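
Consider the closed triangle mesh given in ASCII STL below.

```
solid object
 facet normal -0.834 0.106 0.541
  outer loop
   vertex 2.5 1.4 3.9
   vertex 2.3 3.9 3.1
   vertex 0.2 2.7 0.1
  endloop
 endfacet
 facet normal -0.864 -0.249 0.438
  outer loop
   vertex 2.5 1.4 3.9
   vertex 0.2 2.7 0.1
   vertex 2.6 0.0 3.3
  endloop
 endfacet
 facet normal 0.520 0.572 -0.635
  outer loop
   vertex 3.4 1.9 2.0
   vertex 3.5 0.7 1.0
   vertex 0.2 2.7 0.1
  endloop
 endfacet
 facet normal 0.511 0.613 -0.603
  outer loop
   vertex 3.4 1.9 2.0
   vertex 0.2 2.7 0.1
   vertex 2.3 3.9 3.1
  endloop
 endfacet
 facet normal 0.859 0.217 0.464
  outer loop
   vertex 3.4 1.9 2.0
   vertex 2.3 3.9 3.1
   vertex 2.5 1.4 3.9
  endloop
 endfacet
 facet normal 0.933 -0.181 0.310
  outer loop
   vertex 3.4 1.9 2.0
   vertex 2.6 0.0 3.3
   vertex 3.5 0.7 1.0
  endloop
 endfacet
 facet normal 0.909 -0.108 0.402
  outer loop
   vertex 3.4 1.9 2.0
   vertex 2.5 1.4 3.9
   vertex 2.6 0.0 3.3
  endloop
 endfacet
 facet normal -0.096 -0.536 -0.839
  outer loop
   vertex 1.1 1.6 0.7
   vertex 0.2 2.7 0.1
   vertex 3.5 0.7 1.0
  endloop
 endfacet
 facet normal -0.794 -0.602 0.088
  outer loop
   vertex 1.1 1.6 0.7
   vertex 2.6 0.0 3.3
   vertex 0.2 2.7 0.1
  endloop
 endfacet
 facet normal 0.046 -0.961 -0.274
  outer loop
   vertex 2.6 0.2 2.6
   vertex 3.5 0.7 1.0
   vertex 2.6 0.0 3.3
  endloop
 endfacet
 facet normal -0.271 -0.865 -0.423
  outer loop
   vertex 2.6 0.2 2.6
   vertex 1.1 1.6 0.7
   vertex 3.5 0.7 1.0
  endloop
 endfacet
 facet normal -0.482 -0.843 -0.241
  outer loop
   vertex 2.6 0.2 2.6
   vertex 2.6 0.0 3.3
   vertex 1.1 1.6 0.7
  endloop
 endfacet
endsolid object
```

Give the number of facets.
12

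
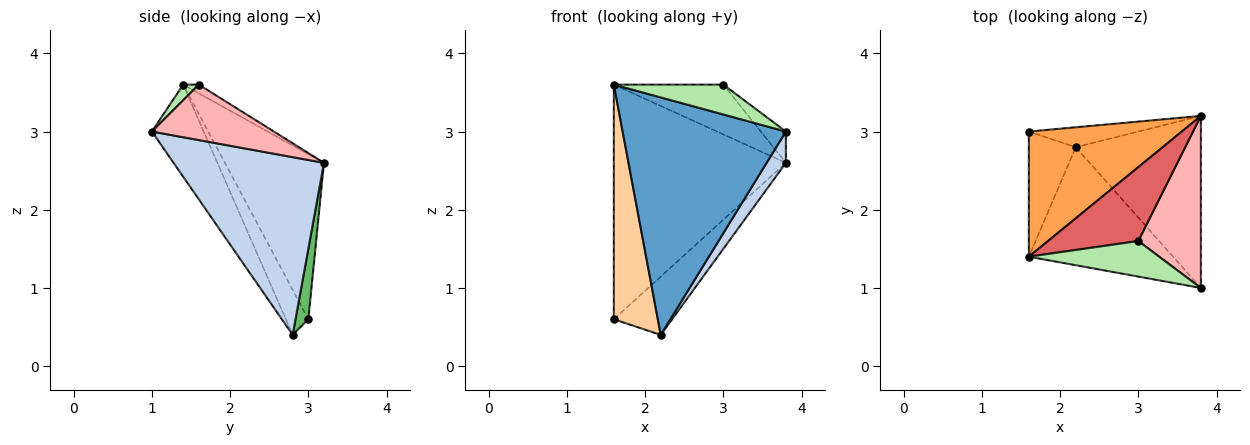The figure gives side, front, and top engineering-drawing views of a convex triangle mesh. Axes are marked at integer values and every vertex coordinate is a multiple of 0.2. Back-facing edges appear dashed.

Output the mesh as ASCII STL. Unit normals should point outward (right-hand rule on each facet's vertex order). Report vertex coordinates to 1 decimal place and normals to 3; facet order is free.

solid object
 facet normal -0.273 -0.861 -0.428
  outer loop
   vertex 2.2 2.8 0.4
   vertex 3.8 1.0 3.0
   vertex 1.6 1.4 3.6
  endloop
 endfacet
 facet normal 0.813 -0.104 -0.573
  outer loop
   vertex 2.2 2.8 0.4
   vertex 3.8 3.2 2.6
   vertex 3.8 1.0 3.0
  endloop
 endfacet
 facet normal -0.453 0.787 0.420
  outer loop
   vertex 1.6 3.0 0.6
   vertex 1.6 1.4 3.6
   vertex 3.8 3.2 2.6
  endloop
 endfacet
 facet normal -0.411 -0.804 -0.429
  outer loop
   vertex 1.6 3.0 0.6
   vertex 2.2 2.8 0.4
   vertex 1.6 1.4 3.6
  endloop
 endfacet
 facet normal 0.203 0.927 -0.316
  outer loop
   vertex 1.6 3.0 0.6
   vertex 3.8 3.2 2.6
   vertex 2.2 2.8 0.4
  endloop
 endfacet
 facet normal 0.091 -0.640 0.762
  outer loop
   vertex 3.0 1.6 3.6
   vertex 1.6 1.4 3.6
   vertex 3.8 1.0 3.0
  endloop
 endfacet
 facet normal -0.080 0.557 0.827
  outer loop
   vertex 3.0 1.6 3.6
   vertex 3.8 3.2 2.6
   vertex 1.6 1.4 3.6
  endloop
 endfacet
 facet normal 0.657 0.135 0.742
  outer loop
   vertex 3.0 1.6 3.6
   vertex 3.8 1.0 3.0
   vertex 3.8 3.2 2.6
  endloop
 endfacet
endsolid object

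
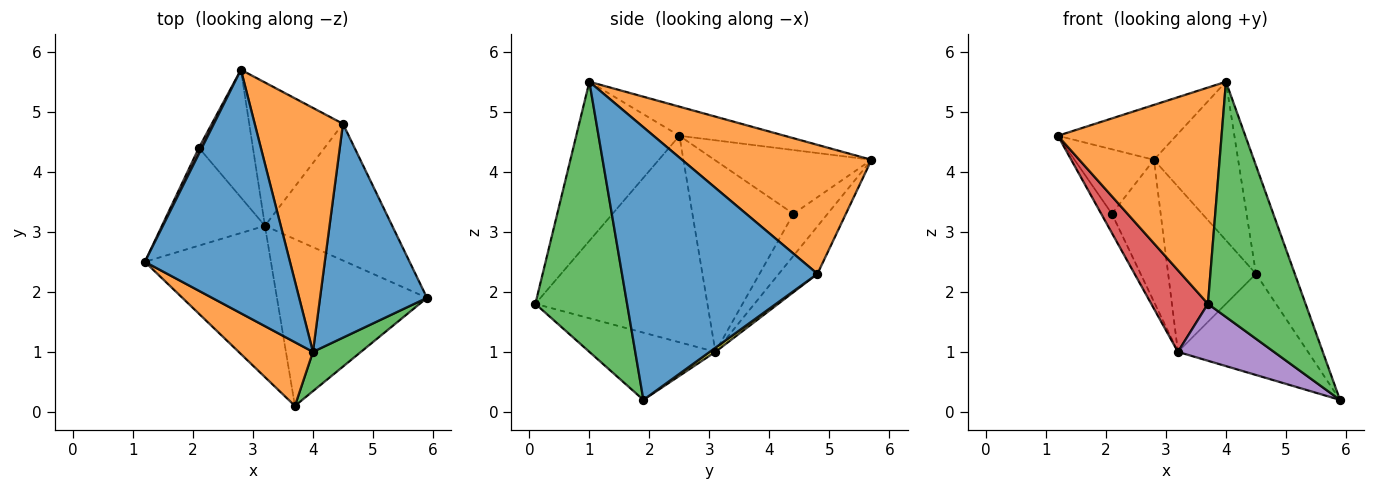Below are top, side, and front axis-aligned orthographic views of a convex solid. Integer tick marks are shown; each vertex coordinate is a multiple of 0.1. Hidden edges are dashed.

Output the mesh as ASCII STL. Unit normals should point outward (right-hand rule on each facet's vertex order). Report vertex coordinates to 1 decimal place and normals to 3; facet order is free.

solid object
 facet normal -0.192 0.216 0.957
  outer loop
   vertex 4.0 1.0 5.5
   vertex 2.8 5.7 4.2
   vertex 1.2 2.5 4.6
  endloop
 endfacet
 facet normal -0.517 -0.821 0.242
  outer loop
   vertex 3.7 0.1 1.8
   vertex 4.0 1.0 5.5
   vertex 1.2 2.5 4.6
  endloop
 endfacet
 facet normal 0.680 -0.723 0.121
  outer loop
   vertex 3.7 0.1 1.8
   vertex 5.9 1.9 0.2
   vertex 4.0 1.0 5.5
  endloop
 endfacet
 facet normal -0.822 -0.271 -0.502
  outer loop
   vertex 3.2 3.1 1.0
   vertex 3.7 0.1 1.8
   vertex 1.2 2.5 4.6
  endloop
 endfacet
 facet normal -0.390 -0.297 -0.871
  outer loop
   vertex 3.2 3.1 1.0
   vertex 5.9 1.9 0.2
   vertex 3.7 0.1 1.8
  endloop
 endfacet
 facet normal -0.892 0.451 0.042
  outer loop
   vertex 2.1 4.4 3.3
   vertex 1.2 2.5 4.6
   vertex 2.8 5.7 4.2
  endloop
 endfacet
 facet normal -0.877 0.093 -0.472
  outer loop
   vertex 2.1 4.4 3.3
   vertex 3.2 3.1 1.0
   vertex 1.2 2.5 4.6
  endloop
 endfacet
 facet normal -0.462 0.659 -0.593
  outer loop
   vertex 2.1 4.4 3.3
   vertex 2.8 5.7 4.2
   vertex 3.2 3.1 1.0
  endloop
 endfacet
 facet normal 0.026 0.595 -0.804
  outer loop
   vertex 4.5 4.8 2.3
   vertex 5.9 1.9 0.2
   vertex 3.2 3.1 1.0
  endloop
 endfacet
 facet normal -0.316 0.717 -0.622
  outer loop
   vertex 4.5 4.8 2.3
   vertex 3.2 3.1 1.0
   vertex 2.8 5.7 4.2
  endloop
 endfacet
 facet normal 0.915 0.182 0.359
  outer loop
   vertex 4.5 4.8 2.3
   vertex 4.0 1.0 5.5
   vertex 5.9 1.9 0.2
  endloop
 endfacet
 facet normal 0.775 0.344 0.530
  outer loop
   vertex 4.5 4.8 2.3
   vertex 2.8 5.7 4.2
   vertex 4.0 1.0 5.5
  endloop
 endfacet
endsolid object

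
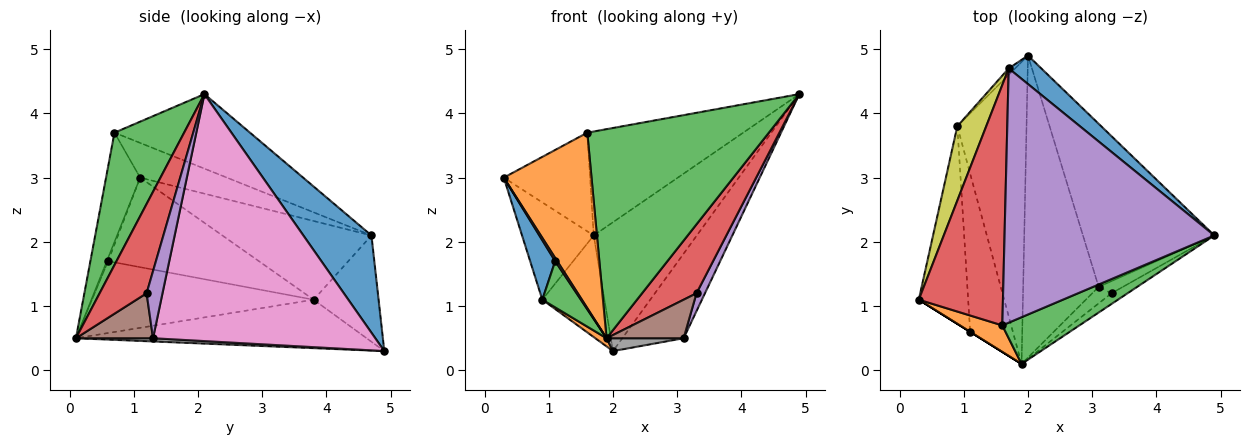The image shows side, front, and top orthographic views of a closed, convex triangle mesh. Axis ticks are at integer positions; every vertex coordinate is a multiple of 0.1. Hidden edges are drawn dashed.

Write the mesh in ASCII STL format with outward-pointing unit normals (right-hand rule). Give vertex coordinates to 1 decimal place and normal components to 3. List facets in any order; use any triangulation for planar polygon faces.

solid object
 facet normal 0.542 0.821 0.181
  outer loop
   vertex 1.7 4.7 2.1
   vertex 4.9 2.1 4.3
   vertex 2.0 4.9 0.3
  endloop
 endfacet
 facet normal -0.359 -0.923 0.139
  outer loop
   vertex 1.6 0.7 3.7
   vertex 0.3 1.1 3.0
   vertex 1.9 0.1 0.5
  endloop
 endfacet
 facet normal 0.351 -0.914 0.204
  outer loop
   vertex 1.6 0.7 3.7
   vertex 1.9 0.1 0.5
   vertex 4.9 2.1 4.3
  endloop
 endfacet
 facet normal -0.356 0.355 0.864
  outer loop
   vertex 1.6 0.7 3.7
   vertex 1.7 4.7 2.1
   vertex 0.3 1.1 3.0
  endloop
 endfacet
 facet normal -0.312 0.360 0.879
  outer loop
   vertex 1.6 0.7 3.7
   vertex 4.9 2.1 4.3
   vertex 1.7 4.7 2.1
  endloop
 endfacet
 facet normal -0.530 -0.848 0.000
  outer loop
   vertex 1.1 0.6 1.7
   vertex 1.9 0.1 0.5
   vertex 0.3 1.1 3.0
  endloop
 endfacet
 facet normal 0.858 0.237 -0.456
  outer loop
   vertex 3.1 1.3 0.5
   vertex 2.0 4.9 0.3
   vertex 4.9 2.1 4.3
  endloop
 endfacet
 facet normal 0.042 -0.042 -0.998
  outer loop
   vertex 3.1 1.3 0.5
   vertex 1.9 0.1 0.5
   vertex 2.0 4.9 0.3
  endloop
 endfacet
 facet normal -0.856 0.411 0.314
  outer loop
   vertex 0.9 3.8 1.1
   vertex 0.3 1.1 3.0
   vertex 1.7 4.7 2.1
  endloop
 endfacet
 facet normal -0.722 0.690 -0.044
  outer loop
   vertex 0.9 3.8 1.1
   vertex 1.7 4.7 2.1
   vertex 2.0 4.9 0.3
  endloop
 endfacet
 facet normal -0.867 -0.144 -0.478
  outer loop
   vertex 0.9 3.8 1.1
   vertex 1.1 0.6 1.7
   vertex 0.3 1.1 3.0
  endloop
 endfacet
 facet normal -0.573 -0.022 -0.819
  outer loop
   vertex 0.9 3.8 1.1
   vertex 2.0 4.9 0.3
   vertex 1.9 0.1 0.5
  endloop
 endfacet
 facet normal -0.850 -0.148 -0.505
  outer loop
   vertex 0.9 3.8 1.1
   vertex 1.9 0.1 0.5
   vertex 1.1 0.6 1.7
  endloop
 endfacet
 facet normal 0.649 -0.752 -0.117
  outer loop
   vertex 3.3 1.2 1.2
   vertex 4.9 2.1 4.3
   vertex 1.9 0.1 0.5
  endloop
 endfacet
 facet normal 0.841 -0.447 -0.304
  outer loop
   vertex 3.3 1.2 1.2
   vertex 3.1 1.3 0.5
   vertex 4.9 2.1 4.3
  endloop
 endfacet
 facet normal 0.677 -0.677 -0.290
  outer loop
   vertex 3.3 1.2 1.2
   vertex 1.9 0.1 0.5
   vertex 3.1 1.3 0.5
  endloop
 endfacet
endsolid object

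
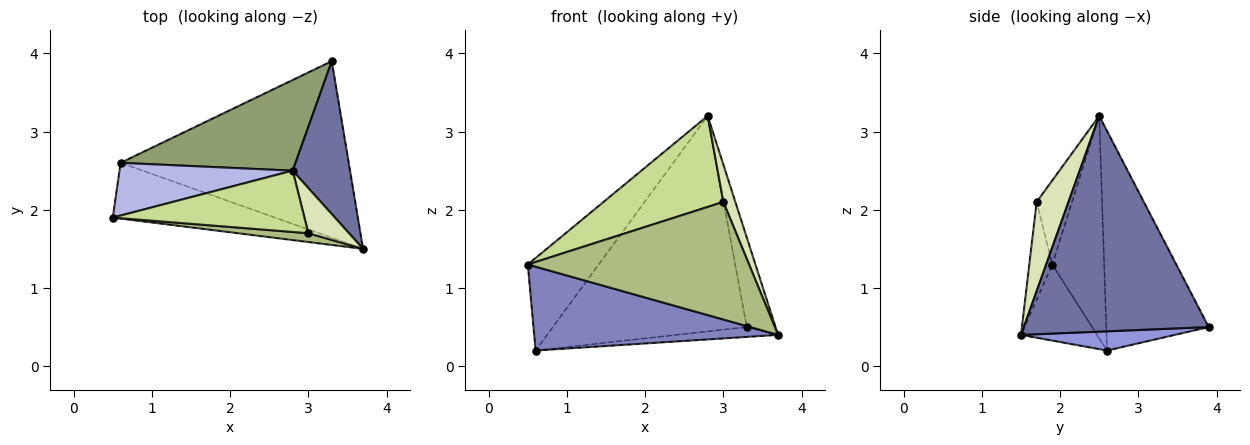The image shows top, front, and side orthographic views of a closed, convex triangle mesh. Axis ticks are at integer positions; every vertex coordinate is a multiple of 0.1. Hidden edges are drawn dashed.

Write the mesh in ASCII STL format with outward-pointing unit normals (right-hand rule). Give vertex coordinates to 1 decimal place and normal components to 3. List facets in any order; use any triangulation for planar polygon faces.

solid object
 facet normal 0.956 0.149 0.254
  outer loop
   vertex 2.8 2.5 3.2
   vertex 3.7 1.5 0.4
   vertex 3.3 3.9 0.5
  endloop
 endfacet
 facet normal -0.251 -0.806 -0.536
  outer loop
   vertex 0.6 2.6 0.2
   vertex 3.7 1.5 0.4
   vertex 0.5 1.9 1.3
  endloop
 endfacet
 facet normal 0.084 0.055 -0.995
  outer loop
   vertex 0.6 2.6 0.2
   vertex 3.3 3.9 0.5
   vertex 3.7 1.5 0.4
  endloop
 endfacet
 facet normal -0.536 0.733 0.418
  outer loop
   vertex 0.6 2.6 0.2
   vertex 0.5 1.9 1.3
   vertex 2.8 2.5 3.2
  endloop
 endfacet
 facet normal -0.438 0.829 0.349
  outer loop
   vertex 0.6 2.6 0.2
   vertex 2.8 2.5 3.2
   vertex 3.3 3.9 0.5
  endloop
 endfacet
 facet normal -0.103 -0.992 0.074
  outer loop
   vertex 3.0 1.7 2.1
   vertex 0.5 1.9 1.3
   vertex 3.7 1.5 0.4
  endloop
 endfacet
 facet normal -0.238 -0.806 0.543
  outer loop
   vertex 3.0 1.7 2.1
   vertex 2.8 2.5 3.2
   vertex 0.5 1.9 1.3
  endloop
 endfacet
 facet normal 0.861 -0.325 0.393
  outer loop
   vertex 3.0 1.7 2.1
   vertex 3.7 1.5 0.4
   vertex 2.8 2.5 3.2
  endloop
 endfacet
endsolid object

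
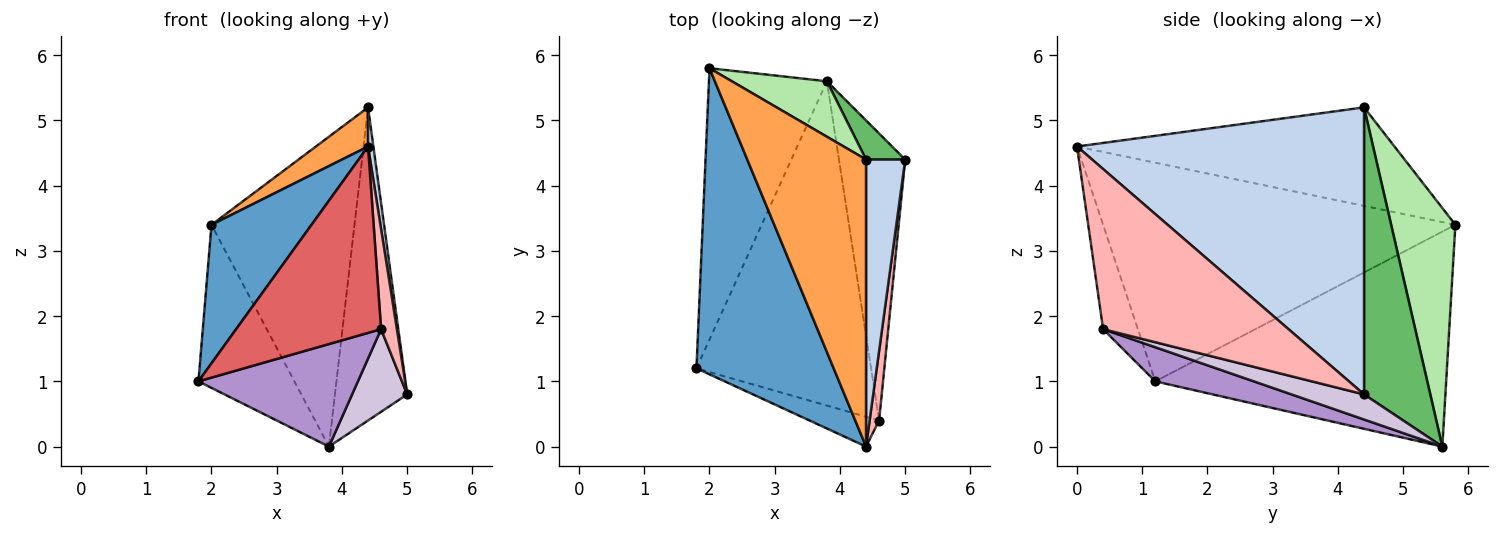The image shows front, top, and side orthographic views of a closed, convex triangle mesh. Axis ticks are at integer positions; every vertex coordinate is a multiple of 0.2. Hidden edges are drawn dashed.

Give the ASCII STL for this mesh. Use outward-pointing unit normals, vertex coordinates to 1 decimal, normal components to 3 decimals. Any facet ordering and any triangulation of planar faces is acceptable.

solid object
 facet normal -0.824 -0.234 0.517
  outer loop
   vertex 4.4 0.0 4.6
   vertex 2.0 5.8 3.4
   vertex 1.8 1.2 1.0
  endloop
 endfacet
 facet normal 0.991 -0.018 0.135
  outer loop
   vertex 4.4 4.4 5.2
   vertex 4.4 0.0 4.6
   vertex 5.0 4.4 0.8
  endloop
 endfacet
 facet normal -0.635 -0.104 0.765
  outer loop
   vertex 4.4 4.4 5.2
   vertex 2.0 5.8 3.4
   vertex 4.4 0.0 4.6
  endloop
 endfacet
 facet normal -0.842 0.278 -0.462
  outer loop
   vertex 3.8 5.6 0.0
   vertex 1.8 1.2 1.0
   vertex 2.0 5.8 3.4
  endloop
 endfacet
 facet normal 0.673 0.734 0.092
  outer loop
   vertex 3.8 5.6 0.0
   vertex 4.4 4.4 5.2
   vertex 5.0 4.4 0.8
  endloop
 endfacet
 facet normal 0.404 0.900 0.161
  outer loop
   vertex 3.8 5.6 0.0
   vertex 2.0 5.8 3.4
   vertex 4.4 4.4 5.2
  endloop
 endfacet
 facet normal -0.231 -0.961 -0.154
  outer loop
   vertex 4.6 0.4 1.8
   vertex 4.4 0.0 4.6
   vertex 1.8 1.2 1.0
  endloop
 endfacet
 facet normal 0.995 -0.085 0.059
  outer loop
   vertex 4.6 0.4 1.8
   vertex 5.0 4.4 0.8
   vertex 4.4 0.0 4.6
  endloop
 endfacet
 facet normal 0.183 -0.296 -0.937
  outer loop
   vertex 4.6 0.4 1.8
   vertex 1.8 1.2 1.0
   vertex 3.8 5.6 0.0
  endloop
 endfacet
 facet normal 0.342 -0.260 -0.903
  outer loop
   vertex 4.6 0.4 1.8
   vertex 3.8 5.6 0.0
   vertex 5.0 4.4 0.8
  endloop
 endfacet
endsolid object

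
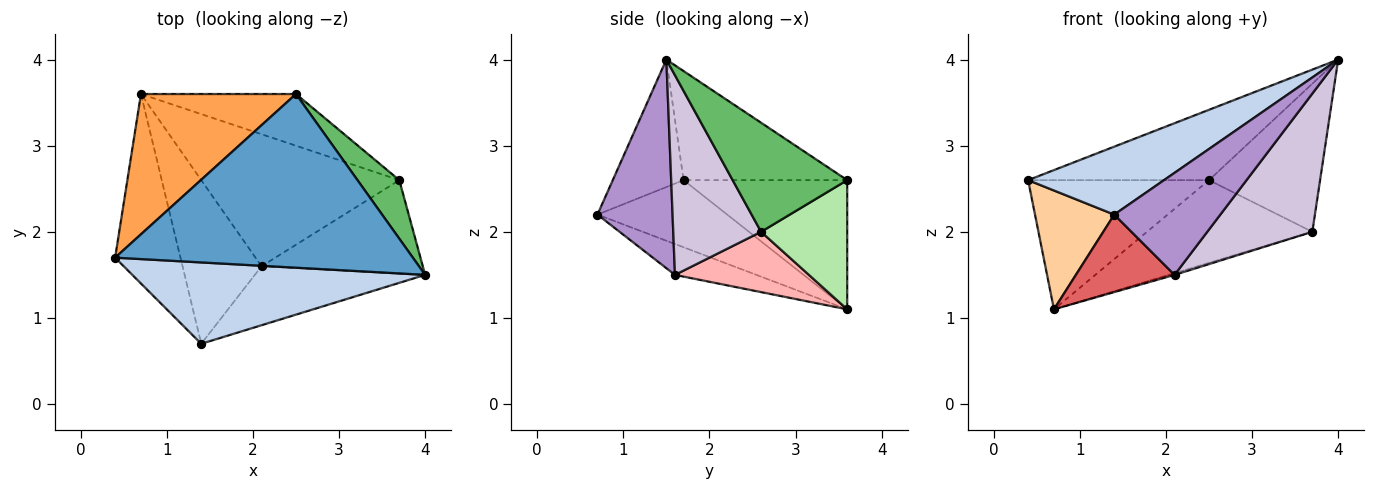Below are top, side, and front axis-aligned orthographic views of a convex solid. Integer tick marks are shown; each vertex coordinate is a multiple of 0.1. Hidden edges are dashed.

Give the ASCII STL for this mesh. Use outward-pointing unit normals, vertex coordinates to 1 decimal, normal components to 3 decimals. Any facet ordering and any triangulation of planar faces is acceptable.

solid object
 facet normal -0.322 0.355 0.878
  outer loop
   vertex 2.5 3.6 2.6
   vertex 0.4 1.7 2.6
   vertex 4.0 1.5 4.0
  endloop
 endfacet
 facet normal -0.317 -0.608 0.728
  outer loop
   vertex 1.4 0.7 2.2
   vertex 4.0 1.5 4.0
   vertex 0.4 1.7 2.6
  endloop
 endfacet
 facet normal -0.523 0.578 0.627
  outer loop
   vertex 0.7 3.6 1.1
   vertex 0.4 1.7 2.6
   vertex 2.5 3.6 2.6
  endloop
 endfacet
 facet normal -0.656 -0.401 -0.639
  outer loop
   vertex 0.7 3.6 1.1
   vertex 1.4 0.7 2.2
   vertex 0.4 1.7 2.6
  endloop
 endfacet
 facet normal 0.692 0.671 0.265
  outer loop
   vertex 3.7 2.6 2.0
   vertex 2.5 3.6 2.6
   vertex 4.0 1.5 4.0
  endloop
 endfacet
 facet normal 0.404 0.776 -0.485
  outer loop
   vertex 3.7 2.6 2.0
   vertex 0.7 3.6 1.1
   vertex 2.5 3.6 2.6
  endloop
 endfacet
 facet normal -0.333 -0.404 -0.852
  outer loop
   vertex 2.1 1.6 1.5
   vertex 1.4 0.7 2.2
   vertex 0.7 3.6 1.1
  endloop
 endfacet
 facet normal 0.291 0.012 -0.957
  outer loop
   vertex 2.1 1.6 1.5
   vertex 0.7 3.6 1.1
   vertex 3.7 2.6 2.0
  endloop
 endfacet
 facet normal 0.523 -0.738 -0.427
  outer loop
   vertex 2.1 1.6 1.5
   vertex 4.0 1.5 4.0
   vertex 1.4 0.7 2.2
  endloop
 endfacet
 facet normal 0.570 -0.681 -0.460
  outer loop
   vertex 2.1 1.6 1.5
   vertex 3.7 2.6 2.0
   vertex 4.0 1.5 4.0
  endloop
 endfacet
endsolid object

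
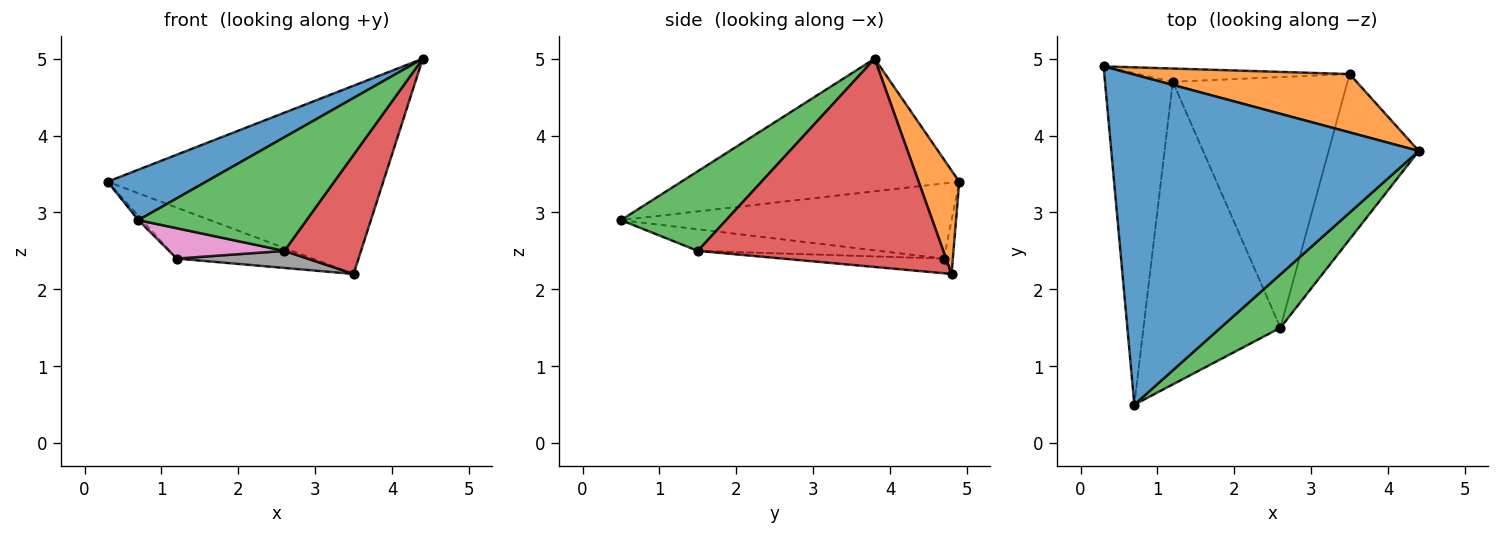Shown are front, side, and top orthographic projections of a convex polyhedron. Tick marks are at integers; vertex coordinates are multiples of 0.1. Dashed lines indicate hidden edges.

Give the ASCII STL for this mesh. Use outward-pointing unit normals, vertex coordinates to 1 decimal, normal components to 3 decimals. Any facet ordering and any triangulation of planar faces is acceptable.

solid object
 facet normal -0.392 -0.139 0.909
  outer loop
   vertex 0.7 0.5 2.9
   vertex 4.4 3.8 5.0
   vertex 0.3 4.9 3.4
  endloop
 endfacet
 facet normal 0.139 0.946 0.293
  outer loop
   vertex 3.5 4.8 2.2
   vertex 0.3 4.9 3.4
   vertex 4.4 3.8 5.0
  endloop
 endfacet
 facet normal 0.492 -0.788 0.370
  outer loop
   vertex 2.6 1.5 2.5
   vertex 4.4 3.8 5.0
   vertex 0.7 0.5 2.9
  endloop
 endfacet
 facet normal 0.882 -0.275 -0.382
  outer loop
   vertex 2.6 1.5 2.5
   vertex 3.5 4.8 2.2
   vertex 4.4 3.8 5.0
  endloop
 endfacet
 facet normal -0.742 0.009 -0.670
  outer loop
   vertex 1.2 4.7 2.4
   vertex 0.7 0.5 2.9
   vertex 0.3 4.9 3.4
  endloop
 endfacet
 facet normal -0.064 0.966 -0.251
  outer loop
   vertex 1.2 4.7 2.4
   vertex 0.3 4.9 3.4
   vertex 3.5 4.8 2.2
  endloop
 endfacet
 facet normal -0.155 -0.099 -0.983
  outer loop
   vertex 1.2 4.7 2.4
   vertex 2.6 1.5 2.5
   vertex 0.7 0.5 2.9
  endloop
 endfacet
 facet normal -0.084 -0.068 -0.994
  outer loop
   vertex 1.2 4.7 2.4
   vertex 3.5 4.8 2.2
   vertex 2.6 1.5 2.5
  endloop
 endfacet
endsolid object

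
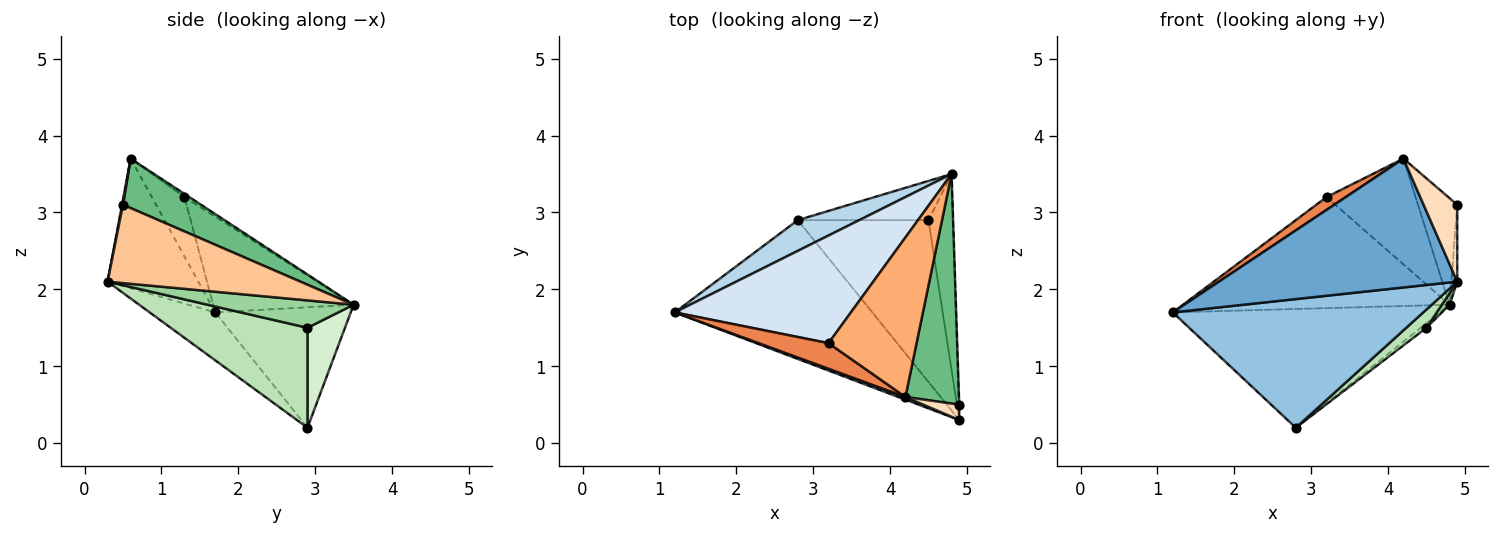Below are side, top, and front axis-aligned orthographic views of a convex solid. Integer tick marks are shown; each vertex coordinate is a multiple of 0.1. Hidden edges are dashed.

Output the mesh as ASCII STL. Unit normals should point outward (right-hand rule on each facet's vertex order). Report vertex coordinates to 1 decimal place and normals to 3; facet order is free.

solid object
 facet normal -0.356 -0.934 0.020
  outer loop
   vertex 4.2 0.6 3.7
   vertex 1.2 1.7 1.7
   vertex 4.9 0.3 2.1
  endloop
 endfacet
 facet normal -0.175 -0.669 -0.722
  outer loop
   vertex 2.8 2.9 0.2
   vertex 4.9 0.3 2.1
   vertex 1.2 1.7 1.7
  endloop
 endfacet
 facet normal -0.441 0.869 0.225
  outer loop
   vertex 2.8 2.9 0.2
   vertex 1.2 1.7 1.7
   vertex 4.8 3.5 1.8
  endloop
 endfacet
 facet normal -0.354 0.672 0.651
  outer loop
   vertex 3.2 1.3 3.2
   vertex 4.8 3.5 1.8
   vertex 1.2 1.7 1.7
  endloop
 endfacet
 facet normal -0.605 -0.356 0.712
  outer loop
   vertex 3.2 1.3 3.2
   vertex 1.2 1.7 1.7
   vertex 4.2 0.6 3.7
  endloop
 endfacet
 facet normal -0.030 0.552 0.833
  outer loop
   vertex 3.2 1.3 3.2
   vertex 4.2 0.6 3.7
   vertex 4.8 3.5 1.8
  endloop
 endfacet
 facet normal 1.000 0.031 -0.006
  outer loop
   vertex 4.9 0.5 3.1
   vertex 4.9 0.3 2.1
   vertex 4.8 3.5 1.8
  endloop
 endfacet
 facet normal 0.028 -0.980 0.196
  outer loop
   vertex 4.9 0.5 3.1
   vertex 4.2 0.6 3.7
   vertex 4.9 0.3 2.1
  endloop
 endfacet
 facet normal 0.642 0.323 0.695
  outer loop
   vertex 4.9 0.5 3.1
   vertex 4.8 3.5 1.8
   vertex 4.2 0.6 3.7
  endloop
 endfacet
 facet normal 0.745 -0.039 -0.666
  outer loop
   vertex 4.5 2.9 1.5
   vertex 4.8 3.5 1.8
   vertex 4.9 0.3 2.1
  endloop
 endfacet
 facet normal 0.605 -0.089 -0.791
  outer loop
   vertex 4.5 2.9 1.5
   vertex 4.9 0.3 2.1
   vertex 2.8 2.9 0.2
  endloop
 endfacet
 facet normal 0.605 0.093 -0.791
  outer loop
   vertex 4.5 2.9 1.5
   vertex 2.8 2.9 0.2
   vertex 4.8 3.5 1.8
  endloop
 endfacet
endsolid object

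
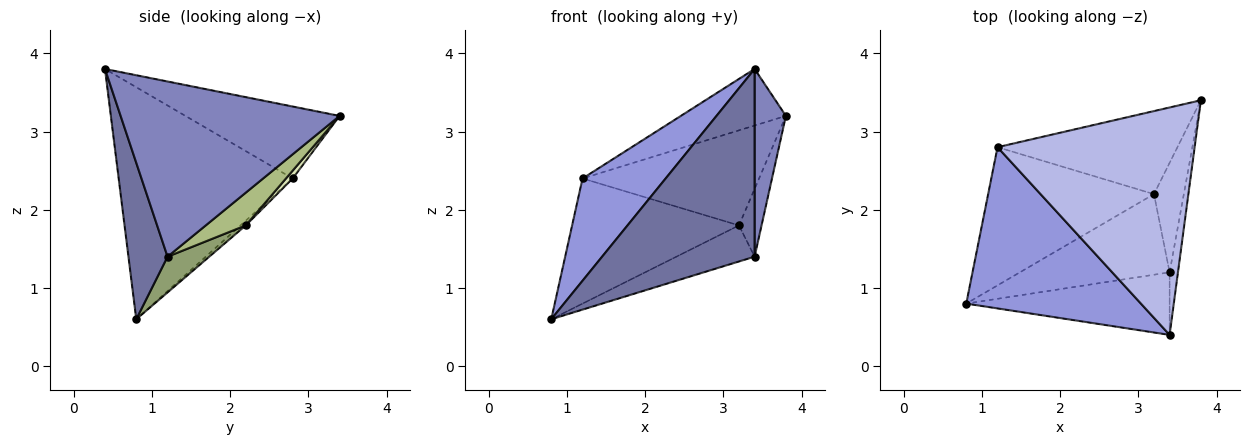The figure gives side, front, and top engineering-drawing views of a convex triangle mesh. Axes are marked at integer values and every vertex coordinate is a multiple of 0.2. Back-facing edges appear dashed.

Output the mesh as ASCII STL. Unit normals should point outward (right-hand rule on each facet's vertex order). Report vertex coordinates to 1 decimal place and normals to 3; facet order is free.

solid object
 facet normal 0.236 -0.922 -0.307
  outer loop
   vertex 3.4 1.2 1.4
   vertex 3.4 0.4 3.8
   vertex 0.8 0.8 0.6
  endloop
 endfacet
 facet normal 0.989 -0.141 -0.047
  outer loop
   vertex 3.4 1.2 1.4
   vertex 3.8 3.4 3.2
   vertex 3.4 0.4 3.8
  endloop
 endfacet
 facet normal -0.746 -0.356 0.562
  outer loop
   vertex 1.2 2.8 2.4
   vertex 0.8 0.8 0.6
   vertex 3.4 0.4 3.8
  endloop
 endfacet
 facet normal -0.334 0.227 0.915
  outer loop
   vertex 1.2 2.8 2.4
   vertex 3.4 0.4 3.8
   vertex 3.8 3.4 3.2
  endloop
 endfacet
 facet normal 0.213 0.399 -0.892
  outer loop
   vertex 3.2 2.2 1.8
   vertex 3.4 1.2 1.4
   vertex 0.8 0.8 0.6
  endloop
 endfacet
 facet normal 0.682 0.385 -0.622
  outer loop
   vertex 3.2 2.2 1.8
   vertex 3.8 3.4 3.2
   vertex 3.4 1.2 1.4
  endloop
 endfacet
 facet normal -0.021 0.671 -0.741
  outer loop
   vertex 3.2 2.2 1.8
   vertex 0.8 0.8 0.6
   vertex 1.2 2.8 2.4
  endloop
 endfacet
 facet normal 0.029 0.753 -0.658
  outer loop
   vertex 3.2 2.2 1.8
   vertex 1.2 2.8 2.4
   vertex 3.8 3.4 3.2
  endloop
 endfacet
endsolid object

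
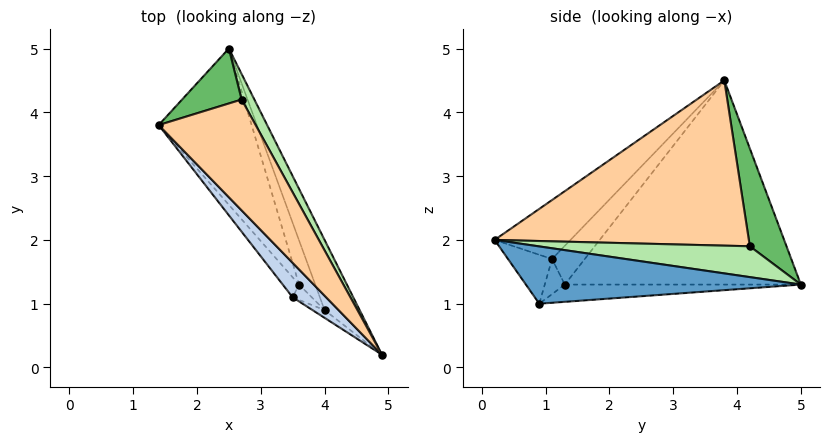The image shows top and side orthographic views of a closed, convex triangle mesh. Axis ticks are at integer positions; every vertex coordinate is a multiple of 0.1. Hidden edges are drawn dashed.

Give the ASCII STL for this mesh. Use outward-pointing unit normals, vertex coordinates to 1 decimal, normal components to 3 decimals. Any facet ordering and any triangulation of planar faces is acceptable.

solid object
 facet normal 0.805 0.331 -0.493
  outer loop
   vertex 4.0 0.9 1.0
   vertex 2.5 5.0 1.3
   vertex 4.9 0.2 2.0
  endloop
 endfacet
 facet normal -0.560 -0.765 0.318
  outer loop
   vertex 3.5 1.1 1.7
   vertex 4.9 0.2 2.0
   vertex 1.4 3.8 4.5
  endloop
 endfacet
 facet normal -0.517 -0.847 -0.127
  outer loop
   vertex 3.5 1.1 1.7
   vertex 4.0 0.9 1.0
   vertex 4.9 0.2 2.0
  endloop
 endfacet
 facet normal 0.775 0.438 0.455
  outer loop
   vertex 2.7 4.2 1.9
   vertex 1.4 3.8 4.5
   vertex 4.9 0.2 2.0
  endloop
 endfacet
 facet normal 0.731 0.517 0.445
  outer loop
   vertex 2.7 4.2 1.9
   vertex 2.5 5.0 1.3
   vertex 1.4 3.8 4.5
  endloop
 endfacet
 facet normal 0.821 0.460 0.340
  outer loop
   vertex 2.7 4.2 1.9
   vertex 4.9 0.2 2.0
   vertex 2.5 5.0 1.3
  endloop
 endfacet
 facet normal -0.713 -0.212 -0.668
  outer loop
   vertex 3.6 1.3 1.3
   vertex 2.5 5.0 1.3
   vertex 4.0 0.9 1.0
  endloop
 endfacet
 facet normal -0.779 -0.460 -0.425
  outer loop
   vertex 3.6 1.3 1.3
   vertex 4.0 0.9 1.0
   vertex 3.5 1.1 1.7
  endloop
 endfacet
 facet normal -0.879 -0.261 -0.400
  outer loop
   vertex 3.6 1.3 1.3
   vertex 1.4 3.8 4.5
   vertex 2.5 5.0 1.3
  endloop
 endfacet
 facet normal -0.879 -0.300 -0.370
  outer loop
   vertex 3.6 1.3 1.3
   vertex 3.5 1.1 1.7
   vertex 1.4 3.8 4.5
  endloop
 endfacet
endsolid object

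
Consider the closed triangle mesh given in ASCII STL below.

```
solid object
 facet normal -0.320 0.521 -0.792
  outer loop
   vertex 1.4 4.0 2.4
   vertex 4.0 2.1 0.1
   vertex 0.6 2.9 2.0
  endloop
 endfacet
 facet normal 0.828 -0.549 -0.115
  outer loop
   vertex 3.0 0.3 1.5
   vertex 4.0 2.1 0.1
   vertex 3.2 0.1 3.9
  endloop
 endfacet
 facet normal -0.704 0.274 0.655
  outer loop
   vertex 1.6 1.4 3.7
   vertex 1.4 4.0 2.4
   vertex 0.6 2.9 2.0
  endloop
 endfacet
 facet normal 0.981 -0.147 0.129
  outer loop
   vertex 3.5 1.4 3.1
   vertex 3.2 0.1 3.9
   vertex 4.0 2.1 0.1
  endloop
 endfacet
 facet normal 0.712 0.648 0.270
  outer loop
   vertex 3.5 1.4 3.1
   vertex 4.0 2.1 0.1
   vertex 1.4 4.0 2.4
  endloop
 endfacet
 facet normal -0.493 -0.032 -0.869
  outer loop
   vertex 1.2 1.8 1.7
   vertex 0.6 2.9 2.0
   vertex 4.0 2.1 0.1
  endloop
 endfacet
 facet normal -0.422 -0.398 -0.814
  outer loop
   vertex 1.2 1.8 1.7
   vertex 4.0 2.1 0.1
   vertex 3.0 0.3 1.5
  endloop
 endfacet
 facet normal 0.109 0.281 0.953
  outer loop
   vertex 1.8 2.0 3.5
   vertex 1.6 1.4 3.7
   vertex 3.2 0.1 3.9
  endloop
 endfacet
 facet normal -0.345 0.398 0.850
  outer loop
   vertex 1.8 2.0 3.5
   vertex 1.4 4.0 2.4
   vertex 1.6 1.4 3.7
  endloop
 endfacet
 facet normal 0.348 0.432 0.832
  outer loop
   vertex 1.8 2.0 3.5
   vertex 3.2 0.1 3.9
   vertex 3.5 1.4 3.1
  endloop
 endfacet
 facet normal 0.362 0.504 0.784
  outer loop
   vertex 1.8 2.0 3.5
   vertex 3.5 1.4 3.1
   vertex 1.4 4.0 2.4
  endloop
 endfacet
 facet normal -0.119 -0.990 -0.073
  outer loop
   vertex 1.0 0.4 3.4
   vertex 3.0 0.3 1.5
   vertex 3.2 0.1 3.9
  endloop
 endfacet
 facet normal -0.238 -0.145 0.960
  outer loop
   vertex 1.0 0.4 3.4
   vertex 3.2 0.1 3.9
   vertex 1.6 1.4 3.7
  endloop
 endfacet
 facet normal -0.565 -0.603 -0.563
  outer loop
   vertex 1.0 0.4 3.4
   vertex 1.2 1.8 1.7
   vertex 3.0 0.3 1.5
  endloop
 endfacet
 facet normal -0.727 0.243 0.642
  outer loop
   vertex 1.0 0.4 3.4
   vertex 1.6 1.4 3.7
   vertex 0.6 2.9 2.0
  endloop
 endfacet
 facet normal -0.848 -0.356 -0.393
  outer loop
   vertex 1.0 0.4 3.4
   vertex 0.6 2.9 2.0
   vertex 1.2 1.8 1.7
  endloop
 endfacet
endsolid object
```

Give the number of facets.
16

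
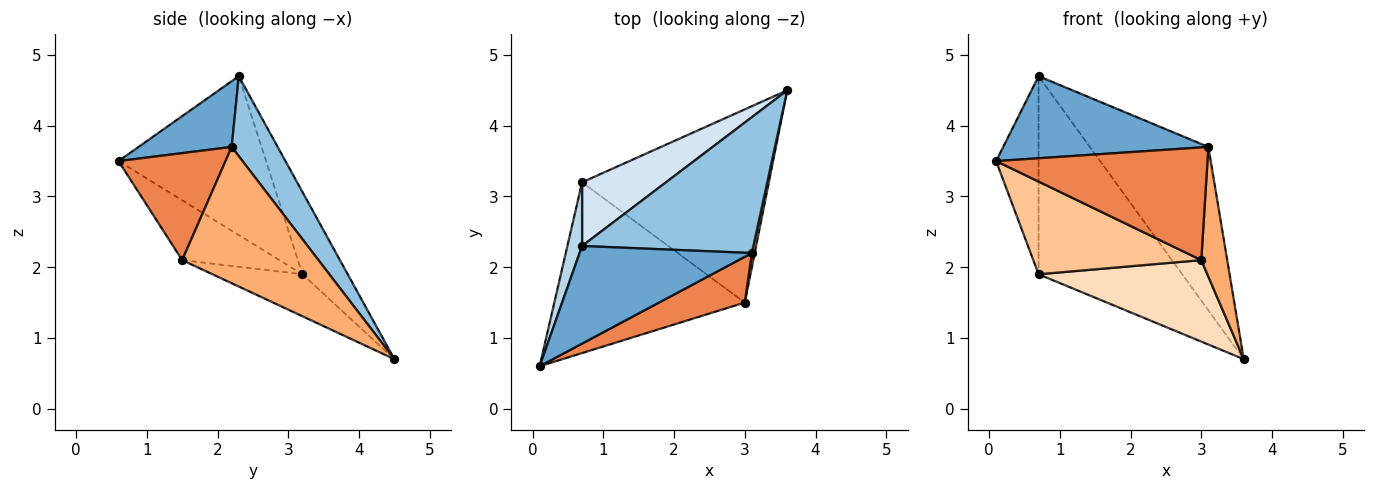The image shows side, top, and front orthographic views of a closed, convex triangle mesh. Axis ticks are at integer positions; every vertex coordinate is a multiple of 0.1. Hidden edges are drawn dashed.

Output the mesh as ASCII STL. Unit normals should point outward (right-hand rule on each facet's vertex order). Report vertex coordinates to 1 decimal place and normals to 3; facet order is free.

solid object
 facet normal 0.280 -0.618 0.735
  outer loop
   vertex 3.1 2.2 3.7
   vertex 0.7 2.3 4.7
   vertex 0.1 0.6 3.5
  endloop
 endfacet
 facet normal 0.286 0.737 0.613
  outer loop
   vertex 3.1 2.2 3.7
   vertex 3.6 4.5 0.7
   vertex 0.7 2.3 4.7
  endloop
 endfacet
 facet normal -0.957 0.275 0.089
  outer loop
   vertex 0.7 3.2 1.9
   vertex 0.1 0.6 3.5
   vertex 0.7 2.3 4.7
  endloop
 endfacet
 facet normal -0.287 0.912 0.293
  outer loop
   vertex 0.7 3.2 1.9
   vertex 0.7 2.3 4.7
   vertex 3.6 4.5 0.7
  endloop
 endfacet
 facet normal 0.425 -0.839 0.340
  outer loop
   vertex 3.0 1.5 2.1
   vertex 3.1 2.2 3.7
   vertex 0.1 0.6 3.5
  endloop
 endfacet
 facet normal 0.982 -0.187 0.020
  outer loop
   vertex 3.0 1.5 2.1
   vertex 3.6 4.5 0.7
   vertex 3.1 2.2 3.7
  endloop
 endfacet
 facet normal -0.266 -0.460 -0.847
  outer loop
   vertex 3.0 1.5 2.1
   vertex 0.1 0.6 3.5
   vertex 0.7 3.2 1.9
  endloop
 endfacet
 facet normal -0.203 -0.381 -0.902
  outer loop
   vertex 3.0 1.5 2.1
   vertex 0.7 3.2 1.9
   vertex 3.6 4.5 0.7
  endloop
 endfacet
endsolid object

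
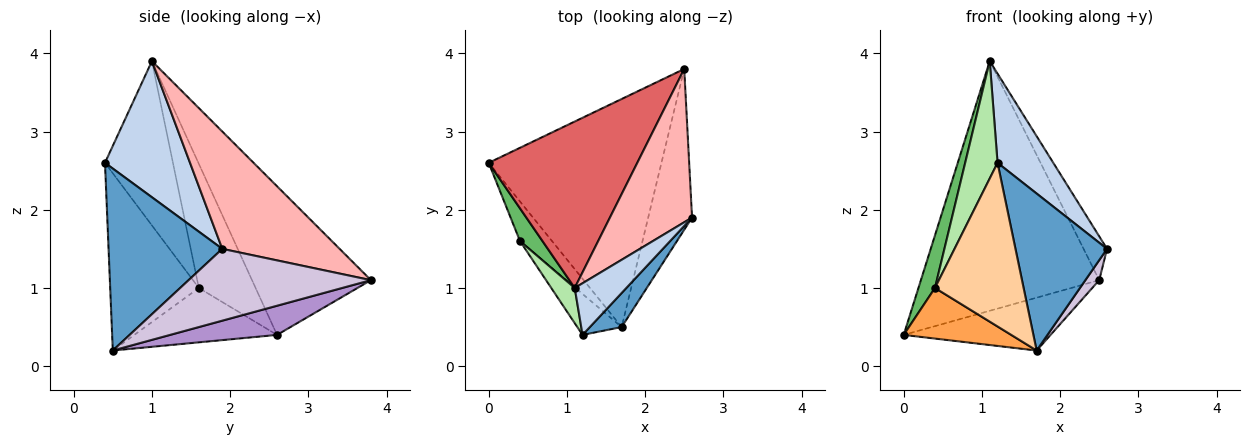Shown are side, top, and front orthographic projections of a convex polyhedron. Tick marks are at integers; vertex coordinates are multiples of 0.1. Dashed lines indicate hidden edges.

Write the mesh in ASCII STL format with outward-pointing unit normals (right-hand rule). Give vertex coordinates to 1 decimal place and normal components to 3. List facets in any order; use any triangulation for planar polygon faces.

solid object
 facet normal 0.772 -0.621 0.135
  outer loop
   vertex 1.7 0.5 0.2
   vertex 2.6 1.9 1.5
   vertex 1.2 0.4 2.6
  endloop
 endfacet
 facet normal 0.797 -0.522 0.302
  outer loop
   vertex 1.1 1.0 3.9
   vertex 1.2 0.4 2.6
   vertex 2.6 1.9 1.5
  endloop
 endfacet
 facet normal -0.723 -0.545 -0.426
  outer loop
   vertex 0.4 1.6 1.0
   vertex 0.0 2.6 0.4
   vertex 1.7 0.5 0.2
  endloop
 endfacet
 facet normal -0.696 -0.696 -0.174
  outer loop
   vertex 0.4 1.6 1.0
   vertex 1.7 0.5 0.2
   vertex 1.2 0.4 2.6
  endloop
 endfacet
 facet normal -0.946 -0.276 0.171
  outer loop
   vertex 0.4 1.6 1.0
   vertex 1.1 1.0 3.9
   vertex 0.0 2.6 0.4
  endloop
 endfacet
 facet normal -0.895 -0.426 0.128
  outer loop
   vertex 0.4 1.6 1.0
   vertex 1.2 0.4 2.6
   vertex 1.1 1.0 3.9
  endloop
 endfacet
 facet normal -0.485 0.728 0.485
  outer loop
   vertex 2.5 3.8 1.1
   vertex 0.0 2.6 0.4
   vertex 1.1 1.0 3.9
  endloop
 endfacet
 facet normal 0.808 0.162 0.566
  outer loop
   vertex 2.5 3.8 1.1
   vertex 1.1 1.0 3.9
   vertex 2.6 1.9 1.5
  endloop
 endfacet
 facet normal 0.162 0.223 -0.961
  outer loop
   vertex 2.5 3.8 1.1
   vertex 1.7 0.5 0.2
   vertex 0.0 2.6 0.4
  endloop
 endfacet
 facet normal 0.852 -0.065 -0.520
  outer loop
   vertex 2.5 3.8 1.1
   vertex 2.6 1.9 1.5
   vertex 1.7 0.5 0.2
  endloop
 endfacet
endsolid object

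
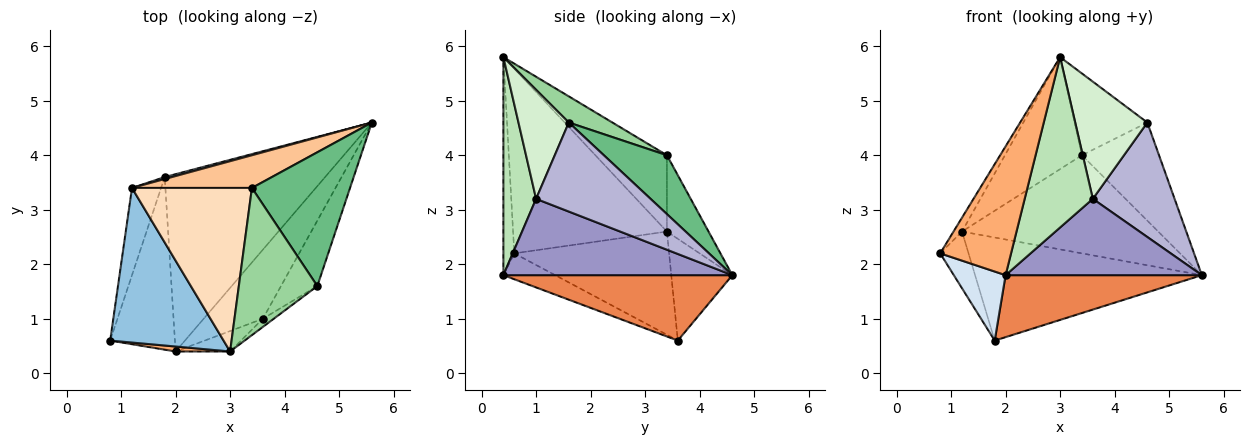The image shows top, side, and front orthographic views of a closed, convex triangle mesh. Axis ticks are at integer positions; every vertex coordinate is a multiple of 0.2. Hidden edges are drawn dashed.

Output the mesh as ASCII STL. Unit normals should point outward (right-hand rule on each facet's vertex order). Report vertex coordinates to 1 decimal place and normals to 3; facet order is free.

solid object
 facet normal -0.948 0.174 -0.267
  outer loop
   vertex 1.2 3.4 2.6
   vertex 1.8 3.6 0.6
   vertex 0.8 0.6 2.2
  endloop
 endfacet
 facet normal -0.851 0.047 0.523
  outer loop
   vertex 1.2 3.4 2.6
   vertex 0.8 0.6 2.2
   vertex 3.0 0.4 5.8
  endloop
 endfacet
 facet normal -0.260 0.965 0.019
  outer loop
   vertex 1.2 3.4 2.6
   vertex 5.6 4.6 1.8
   vertex 1.8 3.6 0.6
  endloop
 endfacet
 facet normal -0.348 -0.348 -0.870
  outer loop
   vertex 2.0 0.4 1.8
   vertex 0.8 0.6 2.2
   vertex 1.8 3.6 0.6
  endloop
 endfacet
 facet normal 0.359 -0.308 -0.881
  outer loop
   vertex 2.0 0.4 1.8
   vertex 1.8 3.6 0.6
   vertex 5.6 4.6 1.8
  endloop
 endfacet
 facet normal -0.152 -0.988 0.038
  outer loop
   vertex 2.0 0.4 1.8
   vertex 3.0 0.4 5.8
   vertex 0.8 0.6 2.2
  endloop
 endfacet
 facet normal -0.197 0.930 0.310
  outer loop
   vertex 3.4 3.4 4.0
   vertex 5.6 4.6 1.8
   vertex 1.2 3.4 2.6
  endloop
 endfacet
 facet normal -0.465 0.500 0.730
  outer loop
   vertex 3.4 3.4 4.0
   vertex 1.2 3.4 2.6
   vertex 3.0 0.4 5.8
  endloop
 endfacet
 facet normal 0.436 0.532 0.726
  outer loop
   vertex 4.6 1.6 4.6
   vertex 5.6 4.6 1.8
   vertex 3.4 3.4 4.0
  endloop
 endfacet
 facet normal 0.280 0.466 0.839
  outer loop
   vertex 4.6 1.6 4.6
   vertex 3.4 3.4 4.0
   vertex 3.0 0.4 5.8
  endloop
 endfacet
 facet normal 0.430 -0.896 -0.108
  outer loop
   vertex 3.6 1.0 3.2
   vertex 3.0 0.4 5.8
   vertex 2.0 0.4 1.8
  endloop
 endfacet
 facet normal 0.571 -0.819 -0.057
  outer loop
   vertex 3.6 1.0 3.2
   vertex 4.6 1.6 4.6
   vertex 3.0 0.4 5.8
  endloop
 endfacet
 facet normal 0.654 -0.561 -0.507
  outer loop
   vertex 3.6 1.0 3.2
   vertex 2.0 0.4 1.8
   vertex 5.6 4.6 1.8
  endloop
 endfacet
 facet normal 0.772 -0.552 -0.315
  outer loop
   vertex 3.6 1.0 3.2
   vertex 5.6 4.6 1.8
   vertex 4.6 1.6 4.6
  endloop
 endfacet
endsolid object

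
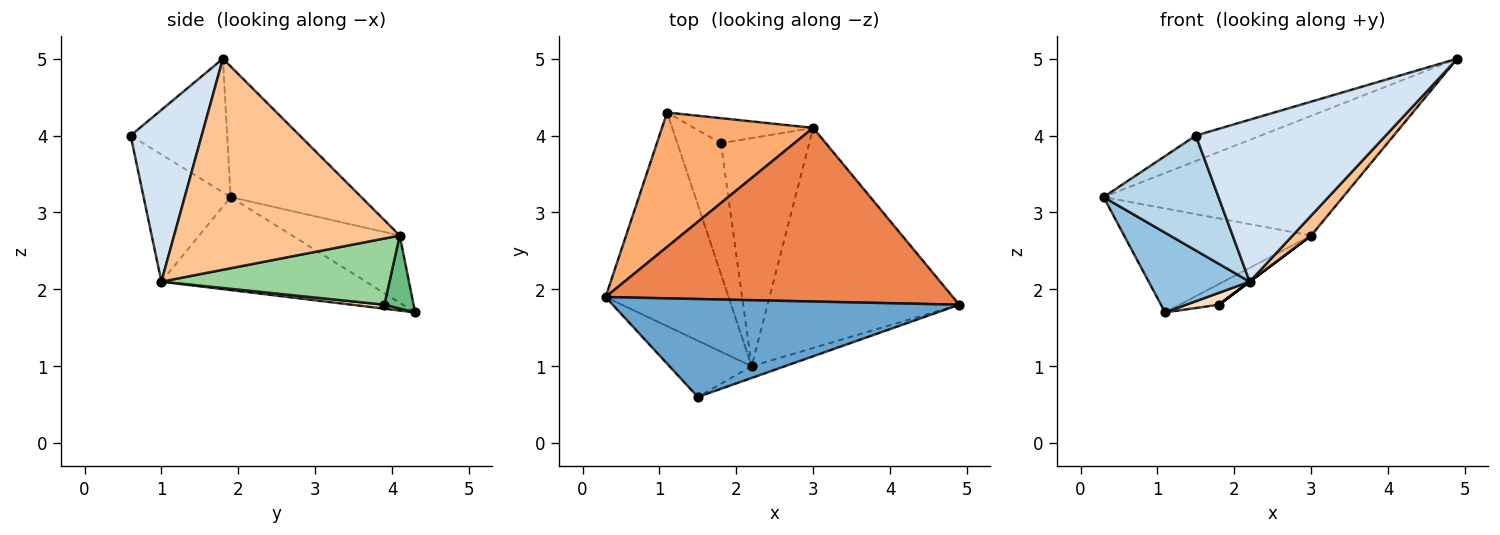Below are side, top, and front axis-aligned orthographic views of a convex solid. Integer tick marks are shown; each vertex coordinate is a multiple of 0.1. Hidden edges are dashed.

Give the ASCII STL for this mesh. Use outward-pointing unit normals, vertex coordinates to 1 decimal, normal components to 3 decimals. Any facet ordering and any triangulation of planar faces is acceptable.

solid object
 facet normal -0.350 0.235 0.907
  outer loop
   vertex 1.5 0.6 4.0
   vertex 4.9 1.8 5.0
   vertex 0.3 1.9 3.2
  endloop
 endfacet
 facet normal -0.578 -0.285 -0.765
  outer loop
   vertex 2.2 1.0 2.1
   vertex 0.3 1.9 3.2
   vertex 1.1 4.3 1.7
  endloop
 endfacet
 facet normal -0.562 -0.743 -0.364
  outer loop
   vertex 2.2 1.0 2.1
   vertex 1.5 0.6 4.0
   vertex 0.3 1.9 3.2
  endloop
 endfacet
 facet normal 0.350 -0.934 -0.068
  outer loop
   vertex 2.2 1.0 2.1
   vertex 4.9 1.8 5.0
   vertex 1.5 0.6 4.0
  endloop
 endfacet
 facet normal -0.296 0.542 0.787
  outer loop
   vertex 3.0 4.1 2.7
   vertex 0.3 1.9 3.2
   vertex 4.9 1.8 5.0
  endloop
 endfacet
 facet normal -0.332 0.577 0.746
  outer loop
   vertex 3.0 4.1 2.7
   vertex 1.1 4.3 1.7
   vertex 0.3 1.9 3.2
  endloop
 endfacet
 facet normal 0.739 -0.061 -0.671
  outer loop
   vertex 3.0 4.1 2.7
   vertex 4.9 1.8 5.0
   vertex 2.2 1.0 2.1
  endloop
 endfacet
 facet normal 0.090 -0.090 -0.992
  outer loop
   vertex 1.8 3.9 1.8
   vertex 2.2 1.0 2.1
   vertex 1.1 4.3 1.7
  endloop
 endfacet
 facet normal 0.428 0.574 -0.698
  outer loop
   vertex 1.8 3.9 1.8
   vertex 1.1 4.3 1.7
   vertex 3.0 4.1 2.7
  endloop
 endfacet
 facet normal 0.600 0.000 -0.800
  outer loop
   vertex 1.8 3.9 1.8
   vertex 3.0 4.1 2.7
   vertex 2.2 1.0 2.1
  endloop
 endfacet
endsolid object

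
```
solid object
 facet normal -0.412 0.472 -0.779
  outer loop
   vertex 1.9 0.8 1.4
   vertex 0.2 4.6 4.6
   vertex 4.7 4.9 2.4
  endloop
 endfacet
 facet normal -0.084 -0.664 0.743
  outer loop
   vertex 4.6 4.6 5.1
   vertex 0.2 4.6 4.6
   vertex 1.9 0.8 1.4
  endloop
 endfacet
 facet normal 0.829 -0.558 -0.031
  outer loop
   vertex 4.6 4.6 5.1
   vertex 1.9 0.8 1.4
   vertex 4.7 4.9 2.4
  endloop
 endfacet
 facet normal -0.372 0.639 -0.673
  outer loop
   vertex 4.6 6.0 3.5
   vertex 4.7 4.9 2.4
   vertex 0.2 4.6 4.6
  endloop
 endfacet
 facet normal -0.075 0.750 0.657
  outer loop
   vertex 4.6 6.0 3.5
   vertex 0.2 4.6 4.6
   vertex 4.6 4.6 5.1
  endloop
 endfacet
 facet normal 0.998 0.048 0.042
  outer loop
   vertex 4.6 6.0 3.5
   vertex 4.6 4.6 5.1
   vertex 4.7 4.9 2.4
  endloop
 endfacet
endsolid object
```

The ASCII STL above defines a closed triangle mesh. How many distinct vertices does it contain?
5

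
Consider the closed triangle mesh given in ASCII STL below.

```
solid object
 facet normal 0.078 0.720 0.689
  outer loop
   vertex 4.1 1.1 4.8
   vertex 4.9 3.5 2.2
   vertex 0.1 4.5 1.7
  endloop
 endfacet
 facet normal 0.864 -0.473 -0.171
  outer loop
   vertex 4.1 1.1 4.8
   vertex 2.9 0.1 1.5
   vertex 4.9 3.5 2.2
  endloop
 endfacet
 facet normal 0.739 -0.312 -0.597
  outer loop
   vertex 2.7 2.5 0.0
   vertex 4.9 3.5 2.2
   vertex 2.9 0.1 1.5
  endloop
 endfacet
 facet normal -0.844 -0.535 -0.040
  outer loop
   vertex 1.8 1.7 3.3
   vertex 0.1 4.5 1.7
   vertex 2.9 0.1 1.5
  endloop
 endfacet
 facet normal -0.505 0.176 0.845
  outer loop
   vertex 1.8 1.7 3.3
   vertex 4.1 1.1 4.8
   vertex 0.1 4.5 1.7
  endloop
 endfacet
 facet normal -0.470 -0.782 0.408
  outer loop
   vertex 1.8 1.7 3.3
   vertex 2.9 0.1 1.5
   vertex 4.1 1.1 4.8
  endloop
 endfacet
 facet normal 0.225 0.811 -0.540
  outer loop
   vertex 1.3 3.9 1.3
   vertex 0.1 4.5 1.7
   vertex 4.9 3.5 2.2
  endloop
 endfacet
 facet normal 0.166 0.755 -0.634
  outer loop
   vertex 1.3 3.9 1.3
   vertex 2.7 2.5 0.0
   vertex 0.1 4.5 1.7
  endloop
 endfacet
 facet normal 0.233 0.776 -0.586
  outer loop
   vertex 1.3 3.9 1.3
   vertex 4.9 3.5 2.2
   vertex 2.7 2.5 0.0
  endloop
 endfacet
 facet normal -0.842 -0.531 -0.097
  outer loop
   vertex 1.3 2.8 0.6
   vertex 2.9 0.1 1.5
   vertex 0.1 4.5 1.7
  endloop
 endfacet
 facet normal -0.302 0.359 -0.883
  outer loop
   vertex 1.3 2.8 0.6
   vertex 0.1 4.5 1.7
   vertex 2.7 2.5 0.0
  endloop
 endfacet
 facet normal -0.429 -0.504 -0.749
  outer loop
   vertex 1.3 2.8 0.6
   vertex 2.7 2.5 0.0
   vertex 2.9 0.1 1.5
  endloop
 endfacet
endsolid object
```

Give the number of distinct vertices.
8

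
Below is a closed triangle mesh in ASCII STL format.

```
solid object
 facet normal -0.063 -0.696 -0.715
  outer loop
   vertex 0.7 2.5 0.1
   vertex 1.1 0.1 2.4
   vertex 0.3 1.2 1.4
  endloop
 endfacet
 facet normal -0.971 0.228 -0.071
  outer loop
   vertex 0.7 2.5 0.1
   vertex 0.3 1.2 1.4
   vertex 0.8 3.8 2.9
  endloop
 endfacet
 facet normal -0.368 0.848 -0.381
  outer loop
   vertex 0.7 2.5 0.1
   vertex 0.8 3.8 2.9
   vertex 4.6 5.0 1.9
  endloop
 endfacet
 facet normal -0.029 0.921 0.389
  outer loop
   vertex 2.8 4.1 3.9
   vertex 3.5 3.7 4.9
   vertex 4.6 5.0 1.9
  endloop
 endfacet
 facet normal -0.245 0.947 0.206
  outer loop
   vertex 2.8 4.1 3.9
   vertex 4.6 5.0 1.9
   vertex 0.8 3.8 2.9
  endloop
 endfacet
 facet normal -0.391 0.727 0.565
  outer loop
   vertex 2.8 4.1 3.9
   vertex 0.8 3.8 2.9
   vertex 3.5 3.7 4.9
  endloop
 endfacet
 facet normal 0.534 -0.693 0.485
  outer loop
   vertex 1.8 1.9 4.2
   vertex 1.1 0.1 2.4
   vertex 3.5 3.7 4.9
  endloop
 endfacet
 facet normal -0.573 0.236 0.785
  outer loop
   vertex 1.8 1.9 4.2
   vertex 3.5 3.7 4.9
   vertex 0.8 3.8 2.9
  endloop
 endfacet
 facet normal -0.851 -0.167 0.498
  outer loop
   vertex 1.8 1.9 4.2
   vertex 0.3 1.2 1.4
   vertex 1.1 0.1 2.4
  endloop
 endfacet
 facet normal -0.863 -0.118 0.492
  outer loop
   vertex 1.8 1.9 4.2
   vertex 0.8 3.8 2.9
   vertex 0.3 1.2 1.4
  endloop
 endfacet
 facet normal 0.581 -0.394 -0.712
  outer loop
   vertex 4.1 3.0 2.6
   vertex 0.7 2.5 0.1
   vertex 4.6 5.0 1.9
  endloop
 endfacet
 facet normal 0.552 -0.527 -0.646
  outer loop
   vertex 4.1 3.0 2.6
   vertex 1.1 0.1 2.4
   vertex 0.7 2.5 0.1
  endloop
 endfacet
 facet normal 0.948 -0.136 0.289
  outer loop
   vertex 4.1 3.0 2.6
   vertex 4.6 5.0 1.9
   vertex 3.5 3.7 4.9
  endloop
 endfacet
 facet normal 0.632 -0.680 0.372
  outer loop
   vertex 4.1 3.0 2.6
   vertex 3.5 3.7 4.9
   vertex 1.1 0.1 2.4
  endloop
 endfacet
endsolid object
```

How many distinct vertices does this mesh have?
9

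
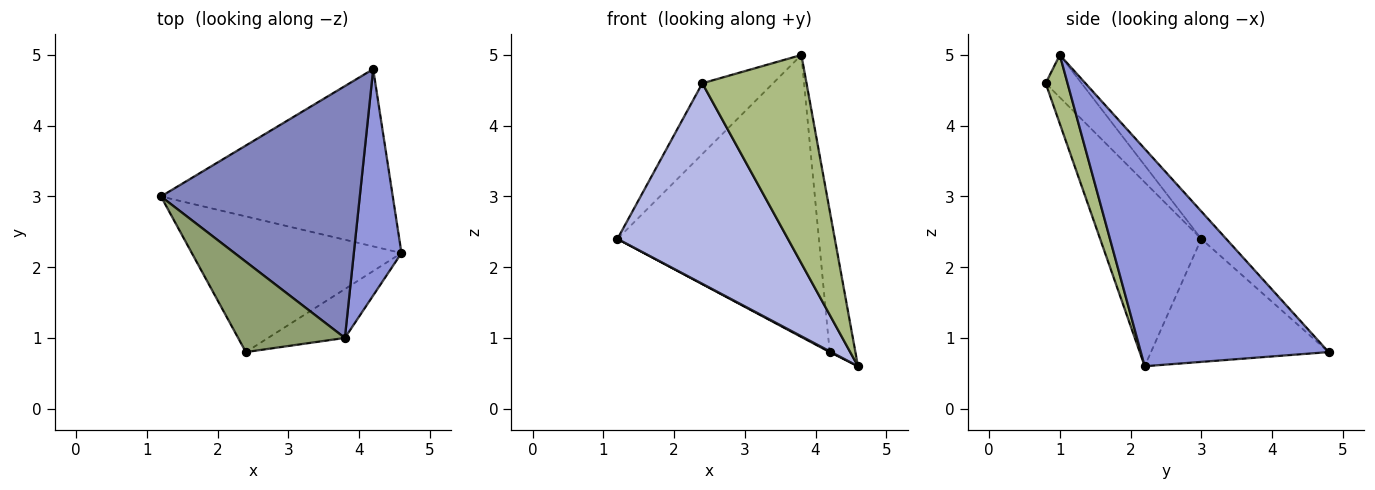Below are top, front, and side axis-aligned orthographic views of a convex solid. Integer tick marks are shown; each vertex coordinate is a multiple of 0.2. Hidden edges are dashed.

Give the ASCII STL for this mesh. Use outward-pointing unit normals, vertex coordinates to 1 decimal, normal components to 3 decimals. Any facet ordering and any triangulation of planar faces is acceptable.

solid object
 facet normal -0.469 -0.004 -0.883
  outer loop
   vertex 4.2 4.8 0.8
   vertex 4.6 2.2 0.6
   vertex 1.2 3.0 2.4
  endloop
 endfacet
 facet normal -0.092 0.743 0.663
  outer loop
   vertex 3.8 1.0 5.0
   vertex 4.2 4.8 0.8
   vertex 1.2 3.0 2.4
  endloop
 endfacet
 facet normal 0.968 0.133 0.212
  outer loop
   vertex 3.8 1.0 5.0
   vertex 4.6 2.2 0.6
   vertex 4.2 4.8 0.8
  endloop
 endfacet
 facet normal -0.441 -0.743 -0.503
  outer loop
   vertex 2.4 0.8 4.6
   vertex 1.2 3.0 2.4
   vertex 4.6 2.2 0.6
  endloop
 endfacet
 facet normal -0.299 0.588 0.751
  outer loop
   vertex 2.4 0.8 4.6
   vertex 3.8 1.0 5.0
   vertex 1.2 3.0 2.4
  endloop
 endfacet
 facet normal 0.200 -0.954 -0.224
  outer loop
   vertex 2.4 0.8 4.6
   vertex 4.6 2.2 0.6
   vertex 3.8 1.0 5.0
  endloop
 endfacet
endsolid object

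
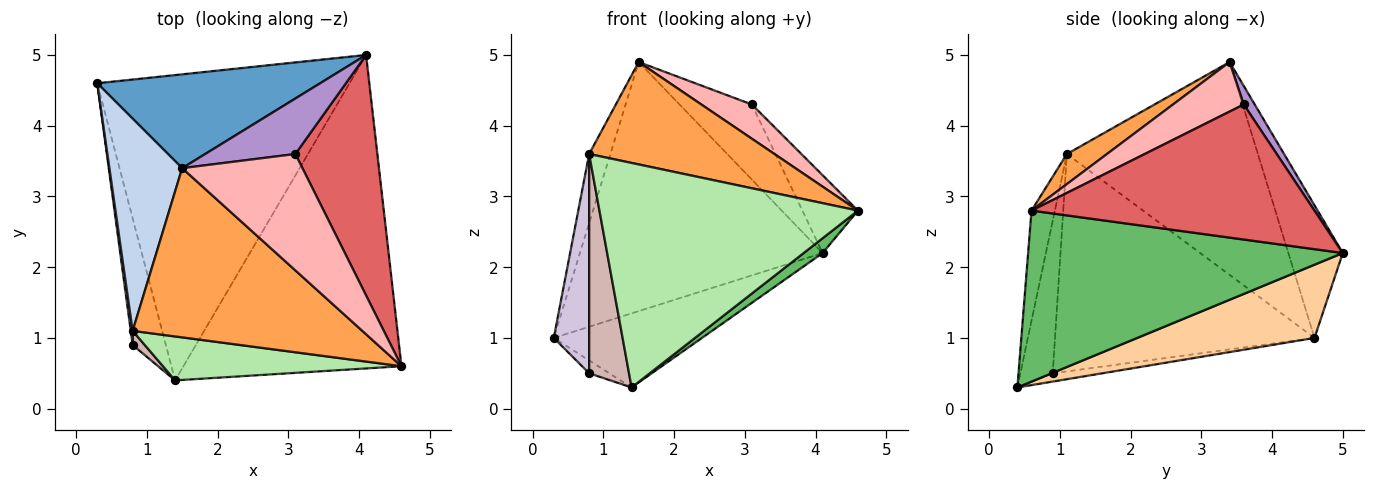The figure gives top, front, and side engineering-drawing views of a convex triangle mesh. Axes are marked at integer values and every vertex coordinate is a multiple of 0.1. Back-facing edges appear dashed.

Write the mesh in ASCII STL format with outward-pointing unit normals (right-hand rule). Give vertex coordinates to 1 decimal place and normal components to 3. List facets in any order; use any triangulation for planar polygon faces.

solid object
 facet normal -0.205 0.916 0.345
  outer loop
   vertex 1.5 3.4 4.9
   vertex 4.1 5.0 2.2
   vertex 0.3 4.6 1.0
  endloop
 endfacet
 facet normal -0.941 0.105 0.322
  outer loop
   vertex 0.8 1.1 3.6
   vertex 1.5 3.4 4.9
   vertex 0.3 4.6 1.0
  endloop
 endfacet
 facet normal 0.111 -0.514 0.850
  outer loop
   vertex 0.8 1.1 3.6
   vertex 4.6 0.6 2.8
   vertex 1.5 3.4 4.9
  endloop
 endfacet
 facet normal 0.271 0.227 -0.935
  outer loop
   vertex 1.4 0.4 0.3
   vertex 0.3 4.6 1.0
   vertex 4.1 5.0 2.2
  endloop
 endfacet
 facet normal 0.617 -0.037 -0.786
  outer loop
   vertex 1.4 0.4 0.3
   vertex 4.1 5.0 2.2
   vertex 4.6 0.6 2.8
  endloop
 endfacet
 facet normal -0.088 -0.978 0.191
  outer loop
   vertex 1.4 0.4 0.3
   vertex 4.6 0.6 2.8
   vertex 0.8 1.1 3.6
  endloop
 endfacet
 facet normal 0.843 0.166 0.512
  outer loop
   vertex 3.1 3.6 4.3
   vertex 4.6 0.6 2.8
   vertex 4.1 5.0 2.2
  endloop
 endfacet
 facet normal 0.367 -0.262 0.892
  outer loop
   vertex 3.1 3.6 4.3
   vertex 1.5 3.4 4.9
   vertex 4.6 0.6 2.8
  endloop
 endfacet
 facet normal 0.121 0.798 0.590
  outer loop
   vertex 3.1 3.6 4.3
   vertex 4.1 5.0 2.2
   vertex 1.5 3.4 4.9
  endloop
 endfacet
 facet normal -0.991 -0.135 0.009
  outer loop
   vertex 0.8 0.9 0.5
   vertex 0.8 1.1 3.6
   vertex 0.3 4.6 1.0
  endloop
 endfacet
 facet normal -0.240 0.098 -0.966
  outer loop
   vertex 0.8 0.9 0.5
   vertex 0.3 4.6 1.0
   vertex 1.4 0.4 0.3
  endloop
 endfacet
 facet normal -0.629 -0.775 0.050
  outer loop
   vertex 0.8 0.9 0.5
   vertex 1.4 0.4 0.3
   vertex 0.8 1.1 3.6
  endloop
 endfacet
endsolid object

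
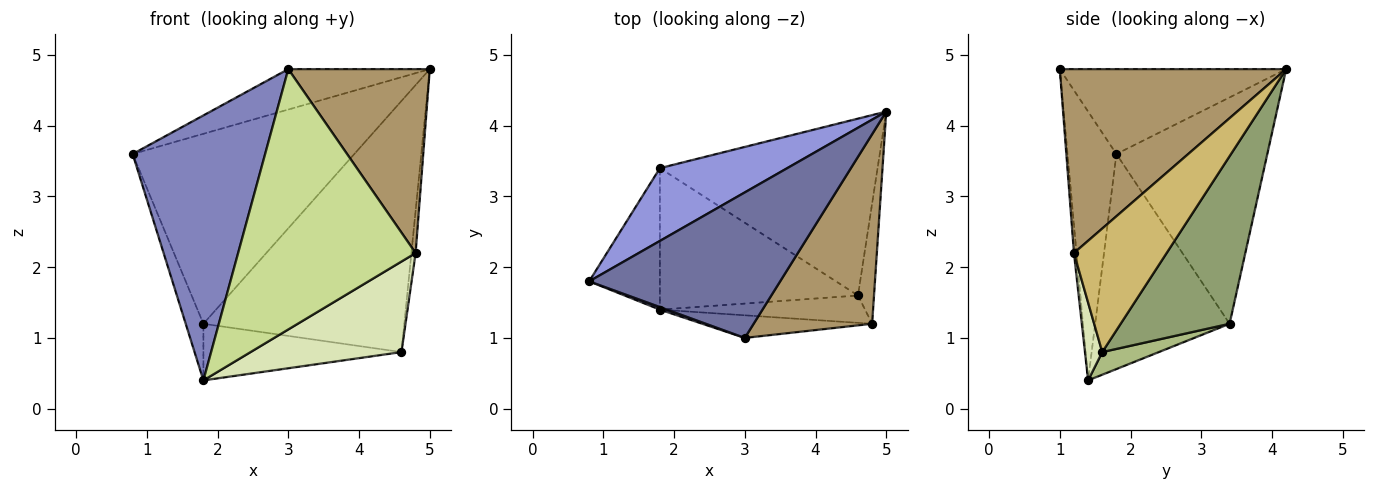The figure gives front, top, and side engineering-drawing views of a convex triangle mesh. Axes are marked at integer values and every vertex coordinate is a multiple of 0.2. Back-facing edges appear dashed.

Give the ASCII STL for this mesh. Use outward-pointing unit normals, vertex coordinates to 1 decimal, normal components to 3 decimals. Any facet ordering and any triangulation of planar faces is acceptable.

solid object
 facet normal -0.394 0.246 0.886
  outer loop
   vertex 3.0 1.0 4.8
   vertex 5.0 4.2 4.8
   vertex 0.8 1.8 3.6
  endloop
 endfacet
 facet normal -0.346 -0.938 0.009
  outer loop
   vertex 1.8 1.4 0.4
   vertex 3.0 1.0 4.8
   vertex 0.8 1.8 3.6
  endloop
 endfacet
 facet normal -0.537 0.788 0.302
  outer loop
   vertex 1.8 3.4 1.2
   vertex 0.8 1.8 3.6
   vertex 5.0 4.2 4.8
  endloop
 endfacet
 facet normal -0.943 0.124 -0.310
  outer loop
   vertex 1.8 3.4 1.2
   vertex 1.8 1.4 0.4
   vertex 0.8 1.8 3.6
  endloop
 endfacet
 facet normal 0.405 0.747 -0.526
  outer loop
   vertex 1.8 3.4 1.2
   vertex 5.0 4.2 4.8
   vertex 4.6 1.6 0.8
  endloop
 endfacet
 facet normal 0.106 0.369 -0.923
  outer loop
   vertex 1.8 3.4 1.2
   vertex 4.6 1.6 0.8
   vertex 1.8 1.4 0.4
  endloop
 endfacet
 facet normal -0.014 -0.996 -0.087
  outer loop
   vertex 4.8 1.2 2.2
   vertex 3.0 1.0 4.8
   vertex 1.8 1.4 0.4
  endloop
 endfacet
 facet normal 0.109 -0.952 -0.287
  outer loop
   vertex 4.8 1.2 2.2
   vertex 1.8 1.4 0.4
   vertex 4.6 1.6 0.8
  endloop
 endfacet
 facet normal 0.744 -0.465 0.479
  outer loop
   vertex 4.8 1.2 2.2
   vertex 5.0 4.2 4.8
   vertex 3.0 1.0 4.8
  endloop
 endfacet
 facet normal 0.991 0.045 -0.129
  outer loop
   vertex 4.8 1.2 2.2
   vertex 4.6 1.6 0.8
   vertex 5.0 4.2 4.8
  endloop
 endfacet
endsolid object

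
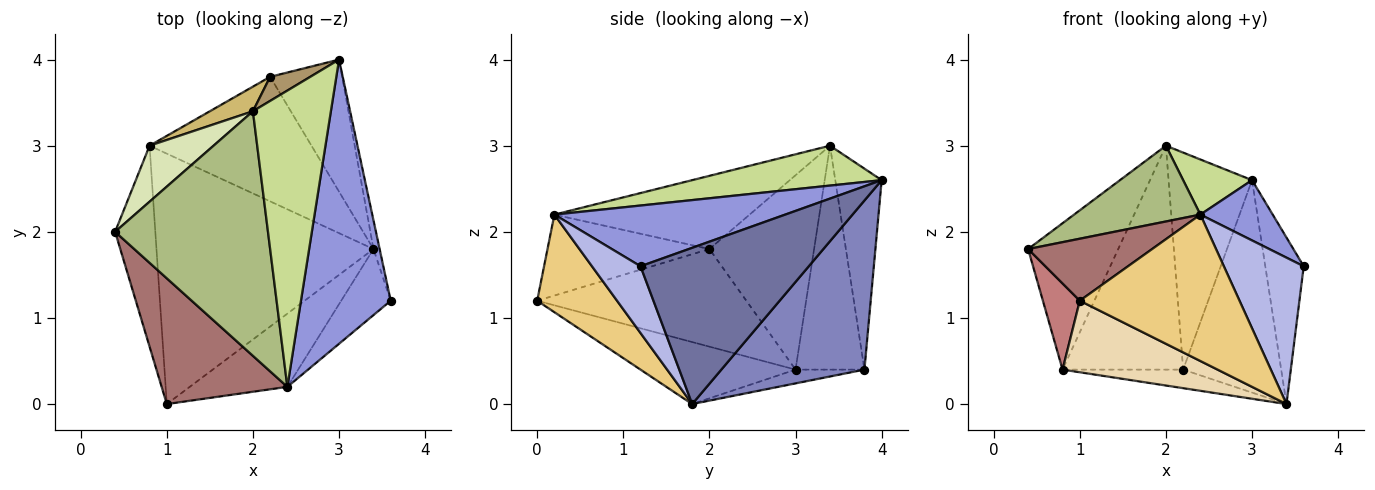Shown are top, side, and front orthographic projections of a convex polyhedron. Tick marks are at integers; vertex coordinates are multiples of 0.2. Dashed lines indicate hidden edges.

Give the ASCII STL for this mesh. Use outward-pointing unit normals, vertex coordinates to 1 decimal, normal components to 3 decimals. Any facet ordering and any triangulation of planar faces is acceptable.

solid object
 facet normal 0.974 0.222 -0.038
  outer loop
   vertex 3.4 1.8 0.0
   vertex 3.0 4.0 2.6
   vertex 3.6 1.2 1.6
  endloop
 endfacet
 facet normal 0.778 0.533 -0.331
  outer loop
   vertex 2.2 3.8 0.4
   vertex 3.0 4.0 2.6
   vertex 3.4 1.8 0.0
  endloop
 endfacet
 facet normal 0.552 -0.173 0.816
  outer loop
   vertex 2.4 0.2 2.2
   vertex 3.6 1.2 1.6
   vertex 3.0 4.0 2.6
  endloop
 endfacet
 facet normal 0.485 -0.797 -0.360
  outer loop
   vertex 2.4 0.2 2.2
   vertex 3.4 1.8 0.0
   vertex 3.6 1.2 1.6
  endloop
 endfacet
 facet normal -0.084 0.147 -0.986
  outer loop
   vertex 0.8 3.0 0.4
   vertex 2.2 3.8 0.4
   vertex 3.4 1.8 0.0
  endloop
 endfacet
 facet normal -0.416 -0.269 0.869
  outer loop
   vertex 2.0 3.4 3.0
   vertex 0.4 2.0 1.8
   vertex 2.4 0.2 2.2
  endloop
 endfacet
 facet normal 0.449 -0.163 0.878
  outer loop
   vertex 2.0 3.4 3.0
   vertex 2.4 0.2 2.2
   vertex 3.0 4.0 2.6
  endloop
 endfacet
 facet normal -0.735 0.633 0.242
  outer loop
   vertex 2.0 3.4 3.0
   vertex 0.8 3.0 0.4
   vertex 0.4 2.0 1.8
  endloop
 endfacet
 facet normal -0.483 0.870 0.097
  outer loop
   vertex 2.0 3.4 3.0
   vertex 3.0 4.0 2.6
   vertex 2.2 3.8 0.4
  endloop
 endfacet
 facet normal -0.494 0.864 0.095
  outer loop
   vertex 2.0 3.4 3.0
   vertex 2.2 3.8 0.4
   vertex 0.8 3.0 0.4
  endloop
 endfacet
 facet normal 0.408 -0.816 -0.408
  outer loop
   vertex 1.0 0.0 1.2
   vertex 3.4 1.8 0.0
   vertex 2.4 0.2 2.2
  endloop
 endfacet
 facet normal -0.265 -0.265 -0.927
  outer loop
   vertex 1.0 0.0 1.2
   vertex 0.8 3.0 0.4
   vertex 3.4 1.8 0.0
  endloop
 endfacet
 facet normal -0.500 -0.383 0.777
  outer loop
   vertex 1.0 0.0 1.2
   vertex 2.4 0.2 2.2
   vertex 0.4 2.0 1.8
  endloop
 endfacet
 facet normal -0.913 -0.161 -0.376
  outer loop
   vertex 1.0 0.0 1.2
   vertex 0.4 2.0 1.8
   vertex 0.8 3.0 0.4
  endloop
 endfacet
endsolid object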